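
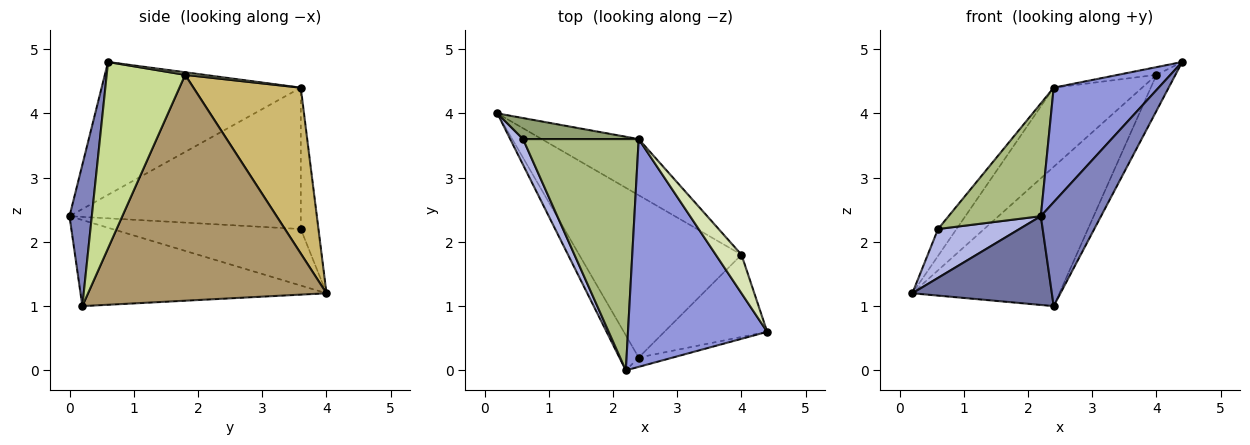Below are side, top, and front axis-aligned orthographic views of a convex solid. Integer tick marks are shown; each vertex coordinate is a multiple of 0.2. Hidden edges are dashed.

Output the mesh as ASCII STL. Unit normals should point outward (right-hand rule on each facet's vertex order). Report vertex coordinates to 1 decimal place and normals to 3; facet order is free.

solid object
 facet normal -0.854 -0.484 -0.191
  outer loop
   vertex 2.4 0.2 1.0
   vertex 2.2 0.0 2.4
   vertex 0.2 4.0 1.2
  endloop
 endfacet
 facet normal 0.346 -0.934 -0.084
  outer loop
   vertex 2.4 0.2 1.0
   vertex 4.4 0.6 4.8
   vertex 2.2 0.0 2.4
  endloop
 endfacet
 facet normal -0.649 -0.342 0.680
  outer loop
   vertex 2.4 3.6 4.4
   vertex 2.2 0.0 2.4
   vertex 4.4 0.6 4.8
  endloop
 endfacet
 facet normal -0.899 -0.388 0.204
  outer loop
   vertex 0.6 3.6 2.2
   vertex 0.2 4.0 1.2
   vertex 2.2 0.0 2.4
  endloop
 endfacet
 facet normal -0.602 0.629 0.492
  outer loop
   vertex 0.6 3.6 2.2
   vertex 2.4 3.6 4.4
   vertex 0.2 4.0 1.2
  endloop
 endfacet
 facet normal -0.740 -0.295 0.605
  outer loop
   vertex 0.6 3.6 2.2
   vertex 2.2 0.0 2.4
   vertex 2.4 3.6 4.4
  endloop
 endfacet
 facet normal 0.857 0.207 -0.473
  outer loop
   vertex 4.0 1.8 4.6
   vertex 4.4 0.6 4.8
   vertex 2.4 0.2 1.0
  endloop
 endfacet
 facet normal 0.098 0.195 0.976
  outer loop
   vertex 4.0 1.8 4.6
   vertex 2.4 3.6 4.4
   vertex 4.4 0.6 4.8
  endloop
 endfacet
 facet normal 0.726 0.448 -0.522
  outer loop
   vertex 4.0 1.8 4.6
   vertex 2.4 0.2 1.0
   vertex 0.2 4.0 1.2
  endloop
 endfacet
 facet normal 0.704 0.580 -0.411
  outer loop
   vertex 4.0 1.8 4.6
   vertex 0.2 4.0 1.2
   vertex 2.4 3.6 4.4
  endloop
 endfacet
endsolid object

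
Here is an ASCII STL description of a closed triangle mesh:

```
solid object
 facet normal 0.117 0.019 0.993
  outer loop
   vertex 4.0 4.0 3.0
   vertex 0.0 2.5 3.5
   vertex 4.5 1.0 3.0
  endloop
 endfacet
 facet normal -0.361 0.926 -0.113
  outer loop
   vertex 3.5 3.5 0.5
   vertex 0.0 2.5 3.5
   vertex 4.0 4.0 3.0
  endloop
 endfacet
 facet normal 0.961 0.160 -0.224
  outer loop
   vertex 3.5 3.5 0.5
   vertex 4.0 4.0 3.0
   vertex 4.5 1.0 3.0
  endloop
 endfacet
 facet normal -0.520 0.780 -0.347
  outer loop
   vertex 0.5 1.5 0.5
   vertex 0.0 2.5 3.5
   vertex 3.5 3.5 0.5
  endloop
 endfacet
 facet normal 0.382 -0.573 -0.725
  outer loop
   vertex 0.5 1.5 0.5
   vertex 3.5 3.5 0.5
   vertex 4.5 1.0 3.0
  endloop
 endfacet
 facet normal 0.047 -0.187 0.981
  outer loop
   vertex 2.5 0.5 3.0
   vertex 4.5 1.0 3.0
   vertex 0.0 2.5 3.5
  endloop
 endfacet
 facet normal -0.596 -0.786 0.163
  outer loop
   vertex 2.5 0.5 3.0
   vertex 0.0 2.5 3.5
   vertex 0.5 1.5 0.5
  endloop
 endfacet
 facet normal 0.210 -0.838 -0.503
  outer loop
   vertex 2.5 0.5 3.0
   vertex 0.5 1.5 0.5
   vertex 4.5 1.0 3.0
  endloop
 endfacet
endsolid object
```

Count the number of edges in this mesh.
12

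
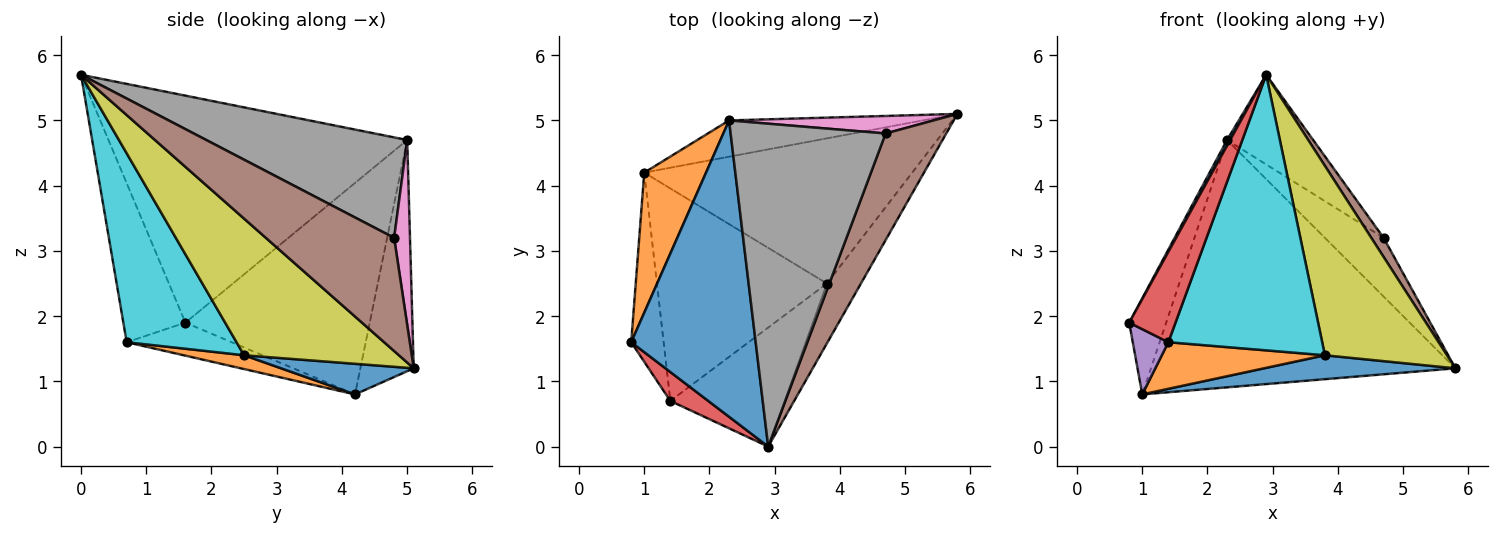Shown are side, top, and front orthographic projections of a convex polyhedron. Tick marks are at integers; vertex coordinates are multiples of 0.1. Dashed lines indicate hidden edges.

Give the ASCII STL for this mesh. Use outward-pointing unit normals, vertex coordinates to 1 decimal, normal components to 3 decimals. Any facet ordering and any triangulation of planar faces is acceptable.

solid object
 facet normal -0.877 -0.009 0.481
  outer loop
   vertex 2.3 5.0 4.7
   vertex 0.8 1.6 1.9
   vertex 2.9 0.0 5.7
  endloop
 endfacet
 facet normal -0.943 0.189 0.275
  outer loop
   vertex 2.3 5.0 4.7
   vertex 1.0 4.2 0.8
   vertex 0.8 1.6 1.9
  endloop
 endfacet
 facet normal -0.171 0.975 -0.143
  outer loop
   vertex 2.3 5.0 4.7
   vertex 5.8 5.1 1.2
   vertex 1.0 4.2 0.8
  endloop
 endfacet
 facet normal -0.787 -0.587 0.188
  outer loop
   vertex 1.4 0.7 1.6
   vertex 2.9 0.0 5.7
   vertex 0.8 1.6 1.9
  endloop
 endfacet
 facet normal -0.693 -0.235 -0.681
  outer loop
   vertex 1.4 0.7 1.6
   vertex 0.8 1.6 1.9
   vertex 1.0 4.2 0.8
  endloop
 endfacet
 facet normal 0.878 -0.084 0.470
  outer loop
   vertex 4.7 4.8 3.2
   vertex 2.9 0.0 5.7
   vertex 5.8 5.1 1.2
  endloop
 endfacet
 facet normal 0.250 0.928 0.277
  outer loop
   vertex 4.7 4.8 3.2
   vertex 5.8 5.1 1.2
   vertex 2.3 5.0 4.7
  endloop
 endfacet
 facet normal 0.530 0.227 0.817
  outer loop
   vertex 4.7 4.8 3.2
   vertex 2.3 5.0 4.7
   vertex 2.9 0.0 5.7
  endloop
 endfacet
 facet normal 0.771 -0.608 -0.192
  outer loop
   vertex 3.8 2.5 1.4
   vertex 5.8 5.1 1.2
   vertex 2.9 0.0 5.7
  endloop
 endfacet
 facet normal 0.548 -0.768 -0.332
  outer loop
   vertex 3.8 2.5 1.4
   vertex 2.9 0.0 5.7
   vertex 1.4 0.7 1.6
  endloop
 endfacet
 facet normal 0.112 -0.162 -0.980
  outer loop
   vertex 3.8 2.5 1.4
   vertex 1.0 4.2 0.8
   vertex 5.8 5.1 1.2
  endloop
 endfacet
 facet normal 0.079 -0.214 -0.974
  outer loop
   vertex 3.8 2.5 1.4
   vertex 1.4 0.7 1.6
   vertex 1.0 4.2 0.8
  endloop
 endfacet
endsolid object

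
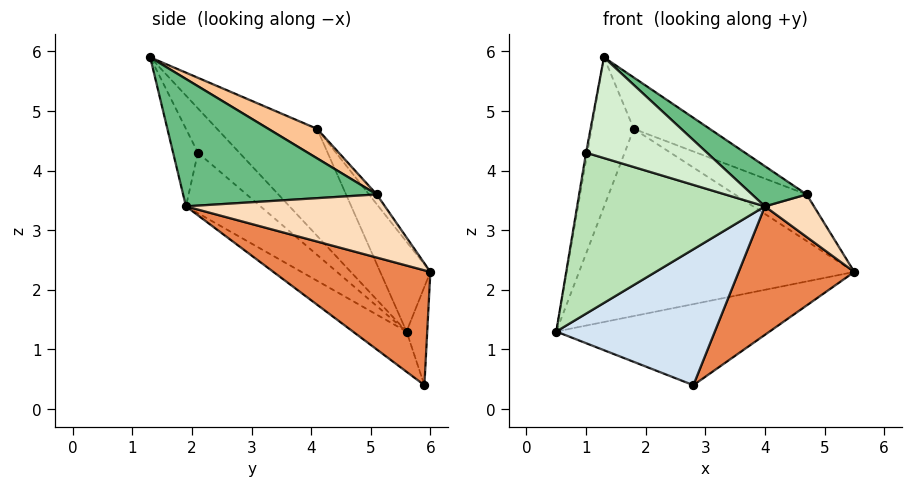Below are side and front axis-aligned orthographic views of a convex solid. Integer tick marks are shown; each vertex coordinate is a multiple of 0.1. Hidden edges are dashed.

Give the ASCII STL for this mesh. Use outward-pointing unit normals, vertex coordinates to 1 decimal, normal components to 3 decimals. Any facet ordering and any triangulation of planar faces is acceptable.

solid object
 facet normal -0.096 0.992 0.085
  outer loop
   vertex 2.8 5.9 0.4
   vertex 0.5 5.6 1.3
   vertex 5.5 6.0 2.3
  endloop
 endfacet
 facet normal -0.160 0.879 0.449
  outer loop
   vertex 1.8 4.1 4.7
   vertex 5.5 6.0 2.3
   vertex 0.5 5.6 1.3
  endloop
 endfacet
 facet normal -0.816 0.345 0.464
  outer loop
   vertex 1.8 4.1 4.7
   vertex 0.5 5.6 1.3
   vertex 1.3 1.3 5.9
  endloop
 endfacet
 facet normal -0.212 -0.626 -0.750
  outer loop
   vertex 4.0 1.9 3.4
   vertex 0.5 5.6 1.3
   vertex 2.8 5.9 0.4
  endloop
 endfacet
 facet normal 0.538 -0.396 -0.744
  outer loop
   vertex 4.0 1.9 3.4
   vertex 2.8 5.9 0.4
   vertex 5.5 6.0 2.3
  endloop
 endfacet
 facet normal -0.091 0.844 0.529
  outer loop
   vertex 4.7 5.1 3.6
   vertex 5.5 6.0 2.3
   vertex 1.8 4.1 4.7
  endloop
 endfacet
 facet normal 0.224 0.350 0.910
  outer loop
   vertex 4.7 5.1 3.6
   vertex 1.8 4.1 4.7
   vertex 1.3 1.3 5.9
  endloop
 endfacet
 facet normal 0.891 -0.220 0.396
  outer loop
   vertex 4.7 5.1 3.6
   vertex 4.0 1.9 3.4
   vertex 5.5 6.0 2.3
  endloop
 endfacet
 facet normal 0.689 -0.194 0.698
  outer loop
   vertex 4.7 5.1 3.6
   vertex 1.3 1.3 5.9
   vertex 4.0 1.9 3.4
  endloop
 endfacet
 facet normal -0.980 0.031 0.199
  outer loop
   vertex 1.0 2.1 4.3
   vertex 1.3 1.3 5.9
   vertex 0.5 5.6 1.3
  endloop
 endfacet
 facet normal -0.258 -0.650 -0.715
  outer loop
   vertex 1.0 2.1 4.3
   vertex 0.5 5.6 1.3
   vertex 4.0 1.9 3.4
  endloop
 endfacet
 facet normal -0.183 -0.893 -0.412
  outer loop
   vertex 1.0 2.1 4.3
   vertex 4.0 1.9 3.4
   vertex 1.3 1.3 5.9
  endloop
 endfacet
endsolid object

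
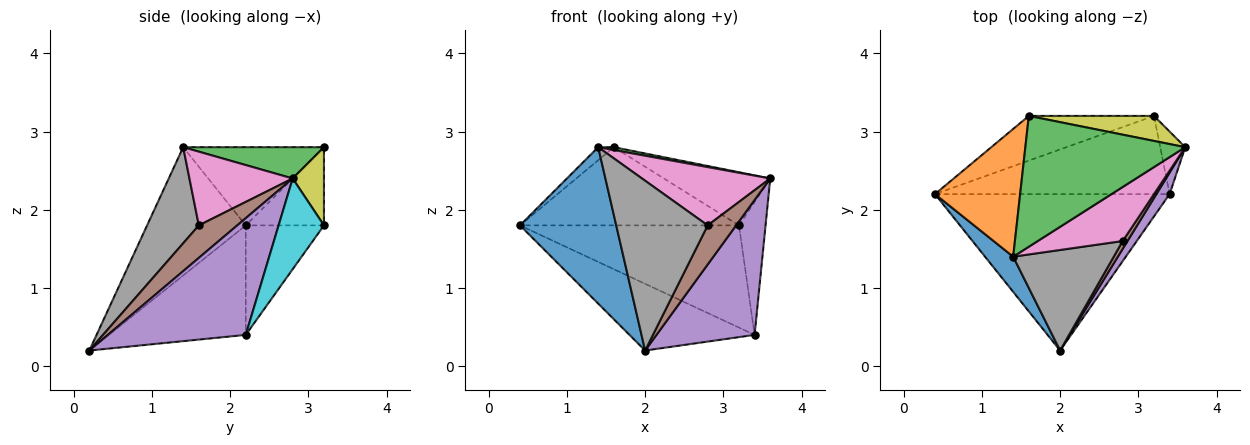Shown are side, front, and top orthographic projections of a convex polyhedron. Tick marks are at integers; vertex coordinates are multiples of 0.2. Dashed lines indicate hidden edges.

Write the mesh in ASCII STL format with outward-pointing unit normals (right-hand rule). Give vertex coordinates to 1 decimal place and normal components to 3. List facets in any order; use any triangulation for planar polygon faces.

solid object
 facet normal -0.707 -0.690 0.155
  outer loop
   vertex 1.4 1.4 2.8
   vertex 0.4 2.2 1.8
   vertex 2.0 0.2 0.2
  endloop
 endfacet
 facet normal -0.675 0.075 0.734
  outer loop
   vertex 1.4 1.4 2.8
   vertex 1.6 3.2 2.8
   vertex 0.4 2.2 1.8
  endloop
 endfacet
 facet normal 0.192 -0.021 0.981
  outer loop
   vertex 1.4 1.4 2.8
   vertex 3.6 2.8 2.4
   vertex 1.6 3.2 2.8
  endloop
 endfacet
 facet normal -0.394 0.361 -0.845
  outer loop
   vertex 3.4 2.2 0.4
   vertex 2.0 0.2 0.2
   vertex 0.4 2.2 1.8
  endloop
 endfacet
 facet normal 0.811 -0.577 0.092
  outer loop
   vertex 3.4 2.2 0.4
   vertex 3.6 2.8 2.4
   vertex 2.0 0.2 0.2
  endloop
 endfacet
 facet normal 0.798 -0.591 0.118
  outer loop
   vertex 2.8 1.6 1.8
   vertex 2.0 0.2 0.2
   vertex 3.6 2.8 2.4
  endloop
 endfacet
 facet normal 0.508 -0.632 0.585
  outer loop
   vertex 2.8 1.6 1.8
   vertex 3.6 2.8 2.4
   vertex 1.4 1.4 2.8
  endloop
 endfacet
 facet normal 0.438 -0.774 0.458
  outer loop
   vertex 2.8 1.6 1.8
   vertex 1.4 1.4 2.8
   vertex 2.0 0.2 0.2
  endloop
 endfacet
 facet normal 0.257 0.874 0.411
  outer loop
   vertex 3.2 3.2 1.8
   vertex 1.6 3.2 2.8
   vertex 3.6 2.8 2.4
  endloop
 endfacet
 facet normal 0.839 0.492 -0.232
  outer loop
   vertex 3.2 3.2 1.8
   vertex 3.6 2.8 2.4
   vertex 3.4 2.2 0.4
  endloop
 endfacet
 facet normal -0.296 0.829 -0.474
  outer loop
   vertex 3.2 3.2 1.8
   vertex 0.4 2.2 1.8
   vertex 1.6 3.2 2.8
  endloop
 endfacet
 facet normal -0.273 0.764 -0.585
  outer loop
   vertex 3.2 3.2 1.8
   vertex 3.4 2.2 0.4
   vertex 0.4 2.2 1.8
  endloop
 endfacet
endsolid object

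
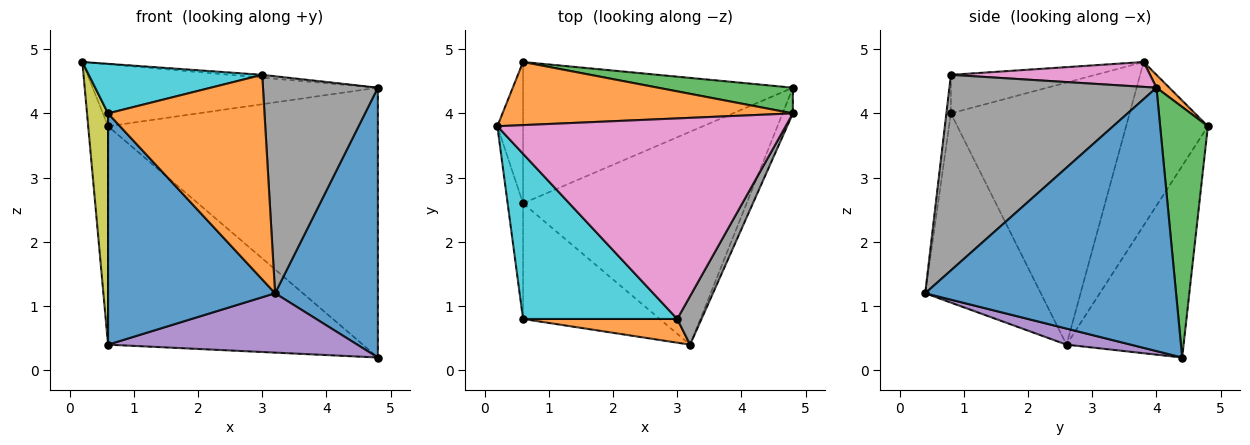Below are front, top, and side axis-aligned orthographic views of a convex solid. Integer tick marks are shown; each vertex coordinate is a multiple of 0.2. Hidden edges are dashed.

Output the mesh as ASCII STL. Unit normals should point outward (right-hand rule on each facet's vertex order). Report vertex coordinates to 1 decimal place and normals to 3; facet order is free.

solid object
 facet normal 0.925 -0.379 -0.036
  outer loop
   vertex 4.8 4.0 4.4
   vertex 3.2 0.4 1.2
   vertex 4.8 4.4 0.2
  endloop
 endfacet
 facet normal 0.032 0.700 0.713
  outer loop
   vertex 4.8 4.0 4.4
   vertex 0.6 4.8 3.8
   vertex 0.2 3.8 4.8
  endloop
 endfacet
 facet normal 0.173 0.980 0.093
  outer loop
   vertex 4.8 4.0 4.4
   vertex 4.8 4.4 0.2
   vertex 0.6 4.8 3.8
  endloop
 endfacet
 facet normal -0.961 0.233 -0.151
  outer loop
   vertex 0.6 2.6 0.4
   vertex 0.2 3.8 4.8
   vertex 0.6 4.8 3.8
  endloop
 endfacet
 facet normal 0.069 -0.268 -0.961
  outer loop
   vertex 0.6 2.6 0.4
   vertex 4.8 4.4 0.2
   vertex 3.2 0.4 1.2
  endloop
 endfacet
 facet normal -0.360 0.783 -0.507
  outer loop
   vertex 0.6 2.6 0.4
   vertex 0.6 4.8 3.8
   vertex 4.8 4.4 0.2
  endloop
 endfacet
 facet normal 0.086 0.014 0.996
  outer loop
   vertex 3.0 0.8 4.6
   vertex 4.8 4.0 4.4
   vertex 0.2 3.8 4.8
  endloop
 endfacet
 facet normal 0.869 -0.482 0.108
  outer loop
   vertex 3.0 0.8 4.6
   vertex 3.2 0.4 1.2
   vertex 4.8 4.0 4.4
  endloop
 endfacet
 facet normal -0.991 -0.117 -0.058
  outer loop
   vertex 0.6 0.8 4.0
   vertex 0.2 3.8 4.8
   vertex 0.6 2.6 0.4
  endloop
 endfacet
 facet normal -0.233 -0.279 0.931
  outer loop
   vertex 0.6 0.8 4.0
   vertex 3.0 0.8 4.6
   vertex 0.2 3.8 4.8
  endloop
 endfacet
 facet normal -0.526 -0.760 -0.380
  outer loop
   vertex 0.6 0.8 4.0
   vertex 0.6 2.6 0.4
   vertex 3.2 0.4 1.2
  endloop
 endfacet
 facet normal -0.029 -0.993 0.115
  outer loop
   vertex 0.6 0.8 4.0
   vertex 3.2 0.4 1.2
   vertex 3.0 0.8 4.6
  endloop
 endfacet
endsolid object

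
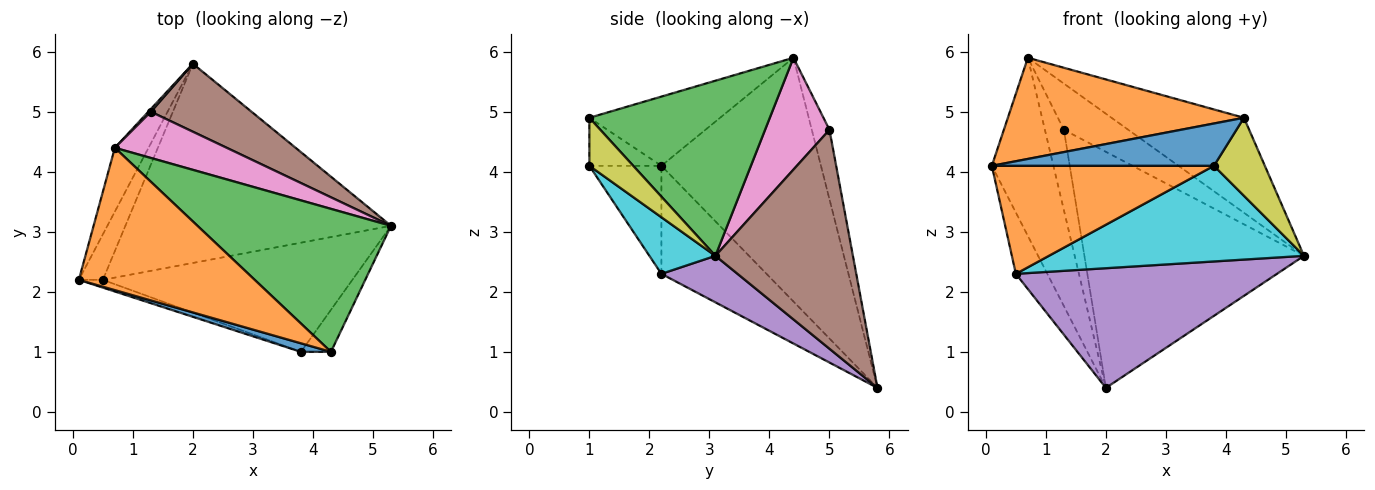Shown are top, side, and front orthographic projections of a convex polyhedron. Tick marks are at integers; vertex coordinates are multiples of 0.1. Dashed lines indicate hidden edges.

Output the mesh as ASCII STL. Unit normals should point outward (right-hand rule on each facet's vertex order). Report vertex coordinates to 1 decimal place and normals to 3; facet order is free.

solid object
 facet normal -0.925 0.357 -0.128
  outer loop
   vertex 0.7 4.4 5.9
   vertex 2.0 5.8 0.4
   vertex 0.1 2.2 4.1
  endloop
 endfacet
 facet normal -0.305 -0.552 0.776
  outer loop
   vertex 4.3 1.0 4.9
   vertex 0.7 4.4 5.9
   vertex 0.1 2.2 4.1
  endloop
 endfacet
 facet normal 0.602 0.442 0.665
  outer loop
   vertex 4.3 1.0 4.9
   vertex 5.3 3.1 2.6
   vertex 0.7 4.4 5.9
  endloop
 endfacet
 facet normal -0.937 0.281 -0.208
  outer loop
   vertex 0.5 2.2 2.3
   vertex 0.1 2.2 4.1
   vertex 2.0 5.8 0.4
  endloop
 endfacet
 facet normal 0.148 -0.509 -0.848
  outer loop
   vertex 0.5 2.2 2.3
   vertex 2.0 5.8 0.4
   vertex 5.3 3.1 2.6
  endloop
 endfacet
 facet normal 0.516 0.823 0.237
  outer loop
   vertex 1.3 5.0 4.7
   vertex 5.3 3.1 2.6
   vertex 2.0 5.8 0.4
  endloop
 endfacet
 facet normal 0.577 0.577 0.577
  outer loop
   vertex 1.3 5.0 4.7
   vertex 0.7 4.4 5.9
   vertex 5.3 3.1 2.6
  endloop
 endfacet
 facet normal -0.681 0.732 0.025
  outer loop
   vertex 1.3 5.0 4.7
   vertex 2.0 5.8 0.4
   vertex 0.7 4.4 5.9
  endloop
 endfacet
 facet normal 0.604 -0.701 -0.378
  outer loop
   vertex 3.8 1.0 4.1
   vertex 5.3 3.1 2.6
   vertex 4.3 1.0 4.9
  endloop
 endfacet
 facet normal 0.168 -0.650 -0.741
  outer loop
   vertex 3.8 1.0 4.1
   vertex 0.5 2.2 2.3
   vertex 5.3 3.1 2.6
  endloop
 endfacet
 facet normal -0.303 -0.934 0.189
  outer loop
   vertex 3.8 1.0 4.1
   vertex 4.3 1.0 4.9
   vertex 0.1 2.2 4.1
  endloop
 endfacet
 facet normal -0.308 -0.949 -0.068
  outer loop
   vertex 3.8 1.0 4.1
   vertex 0.1 2.2 4.1
   vertex 0.5 2.2 2.3
  endloop
 endfacet
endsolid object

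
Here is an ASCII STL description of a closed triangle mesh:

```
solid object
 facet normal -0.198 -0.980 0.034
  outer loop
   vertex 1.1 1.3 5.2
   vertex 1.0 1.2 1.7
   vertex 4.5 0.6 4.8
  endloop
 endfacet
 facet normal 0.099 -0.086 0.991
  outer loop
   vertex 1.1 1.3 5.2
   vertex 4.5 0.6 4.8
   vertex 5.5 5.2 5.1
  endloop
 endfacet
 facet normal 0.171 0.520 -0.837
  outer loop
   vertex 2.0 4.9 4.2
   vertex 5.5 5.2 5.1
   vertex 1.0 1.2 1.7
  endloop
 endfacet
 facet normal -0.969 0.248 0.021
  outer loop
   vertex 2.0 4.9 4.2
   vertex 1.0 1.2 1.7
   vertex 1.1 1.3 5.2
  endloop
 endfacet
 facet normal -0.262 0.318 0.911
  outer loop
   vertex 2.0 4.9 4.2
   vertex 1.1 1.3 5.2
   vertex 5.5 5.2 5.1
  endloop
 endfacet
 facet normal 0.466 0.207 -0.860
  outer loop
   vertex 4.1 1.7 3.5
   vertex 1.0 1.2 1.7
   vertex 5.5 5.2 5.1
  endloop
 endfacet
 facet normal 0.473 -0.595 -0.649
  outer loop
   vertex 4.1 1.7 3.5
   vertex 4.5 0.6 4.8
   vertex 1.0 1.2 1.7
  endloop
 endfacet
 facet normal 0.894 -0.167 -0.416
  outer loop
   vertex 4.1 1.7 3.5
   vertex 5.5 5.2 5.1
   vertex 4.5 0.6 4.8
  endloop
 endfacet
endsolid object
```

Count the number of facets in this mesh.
8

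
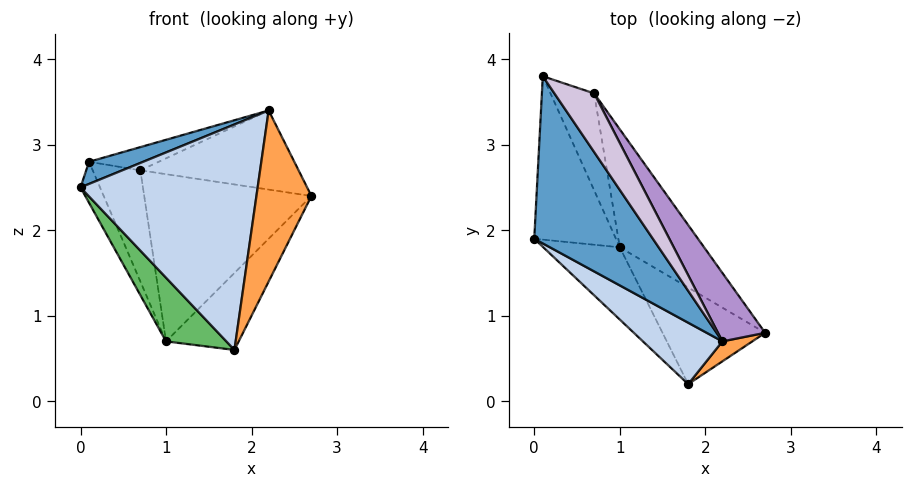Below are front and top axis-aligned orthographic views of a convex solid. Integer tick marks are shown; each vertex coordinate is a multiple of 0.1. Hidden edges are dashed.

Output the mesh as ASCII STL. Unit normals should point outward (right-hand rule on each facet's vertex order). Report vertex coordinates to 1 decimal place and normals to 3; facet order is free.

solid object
 facet normal -0.431 -0.119 0.895
  outer loop
   vertex 2.2 0.7 3.4
   vertex 0.1 3.8 2.8
   vertex 0.0 1.9 2.5
  endloop
 endfacet
 facet normal -0.535 -0.815 0.222
  outer loop
   vertex 2.2 0.7 3.4
   vertex 0.0 1.9 2.5
   vertex 1.8 0.2 0.6
  endloop
 endfacet
 facet normal 0.395 -0.912 0.106
  outer loop
   vertex 2.2 0.7 3.4
   vertex 1.8 0.2 0.6
   vertex 2.7 0.8 2.4
  endloop
 endfacet
 facet normal -0.865 0.122 -0.487
  outer loop
   vertex 1.0 1.8 0.7
   vertex 0.0 1.9 2.5
   vertex 0.1 3.8 2.8
  endloop
 endfacet
 facet normal -0.817 -0.381 -0.433
  outer loop
   vertex 1.0 1.8 0.7
   vertex 1.8 0.2 0.6
   vertex 0.0 1.9 2.5
  endloop
 endfacet
 facet normal 0.754 0.409 -0.514
  outer loop
   vertex 1.0 1.8 0.7
   vertex 2.7 0.8 2.4
   vertex 1.8 0.2 0.6
  endloop
 endfacet
 facet normal 0.727 0.561 -0.396
  outer loop
   vertex 0.7 3.6 2.7
   vertex 2.7 0.8 2.4
   vertex 1.0 1.8 0.7
  endloop
 endfacet
 facet normal 0.140 0.746 -0.651
  outer loop
   vertex 0.7 3.6 2.7
   vertex 1.0 1.8 0.7
   vertex 0.1 3.8 2.8
  endloop
 endfacet
 facet normal 0.757 0.495 0.428
  outer loop
   vertex 0.7 3.6 2.7
   vertex 2.2 0.7 3.4
   vertex 2.7 0.8 2.4
  endloop
 endfacet
 facet normal 0.268 0.355 0.896
  outer loop
   vertex 0.7 3.6 2.7
   vertex 0.1 3.8 2.8
   vertex 2.2 0.7 3.4
  endloop
 endfacet
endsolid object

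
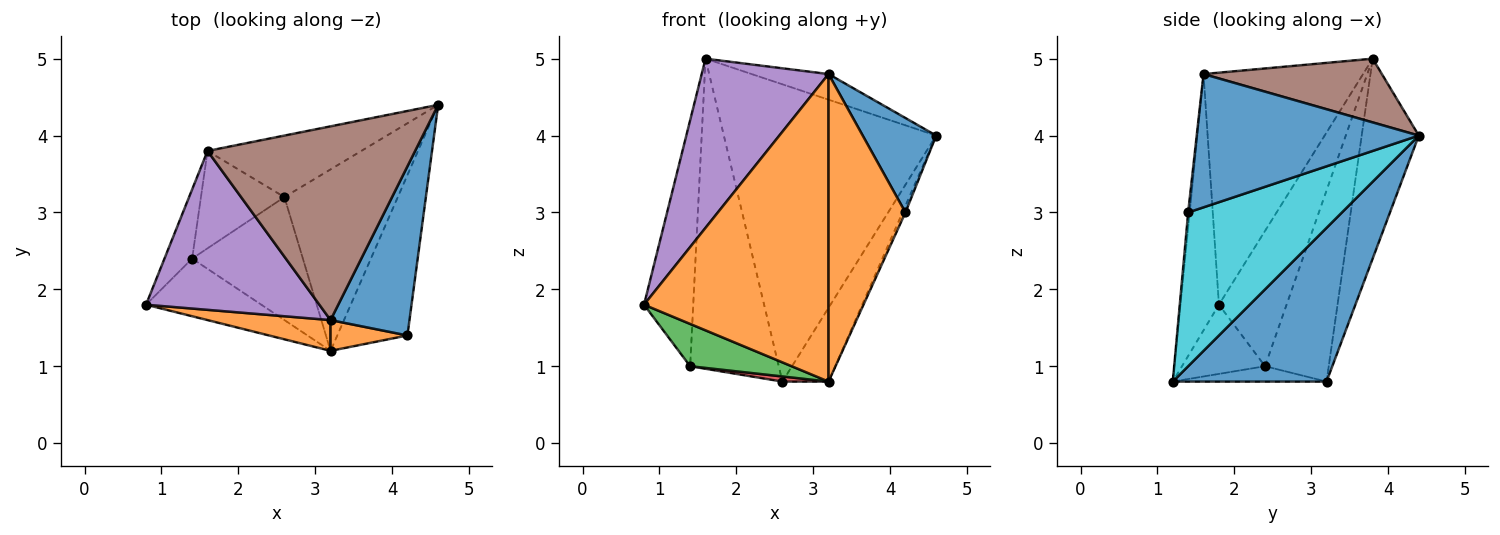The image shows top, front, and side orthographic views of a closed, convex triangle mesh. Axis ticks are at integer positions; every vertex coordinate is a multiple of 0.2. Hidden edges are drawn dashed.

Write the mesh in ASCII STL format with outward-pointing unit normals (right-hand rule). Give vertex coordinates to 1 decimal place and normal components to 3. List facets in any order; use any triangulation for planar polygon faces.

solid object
 facet normal 0.782 0.235 -0.577
  outer loop
   vertex 2.6 3.2 0.8
   vertex 4.6 4.4 4.0
   vertex 3.2 1.2 0.8
  endloop
 endfacet
 facet normal -0.203 -0.974 0.097
  outer loop
   vertex 3.2 1.6 4.8
   vertex 0.8 1.8 1.8
   vertex 3.2 1.2 0.8
  endloop
 endfacet
 facet normal -0.436 -0.532 -0.726
  outer loop
   vertex 1.4 2.4 1.0
   vertex 3.2 1.2 0.8
   vertex 0.8 1.8 1.8
  endloop
 endfacet
 facet normal -0.137 -0.041 -0.990
  outer loop
   vertex 1.4 2.4 1.0
   vertex 2.6 3.2 0.8
   vertex 3.2 1.2 0.8
  endloop
 endfacet
 facet normal -0.676 -0.537 0.505
  outer loop
   vertex 1.6 3.8 5.0
   vertex 0.8 1.8 1.8
   vertex 3.2 1.6 4.8
  endloop
 endfacet
 facet normal 0.291 0.125 0.948
  outer loop
   vertex 1.6 3.8 5.0
   vertex 3.2 1.6 4.8
   vertex 4.6 4.4 4.0
  endloop
 endfacet
 facet normal -0.798 0.580 -0.163
  outer loop
   vertex 1.6 3.8 5.0
   vertex 1.4 2.4 1.0
   vertex 0.8 1.8 1.8
  endloop
 endfacet
 facet normal -0.255 0.947 -0.196
  outer loop
   vertex 1.6 3.8 5.0
   vertex 4.6 4.4 4.0
   vertex 2.6 3.2 0.8
  endloop
 endfacet
 facet normal -0.566 0.787 -0.247
  outer loop
   vertex 1.6 3.8 5.0
   vertex 2.6 3.2 0.8
   vertex 1.4 2.4 1.0
  endloop
 endfacet
 facet normal 0.910 0.017 -0.415
  outer loop
   vertex 4.2 1.4 3.0
   vertex 3.2 1.2 0.8
   vertex 4.6 4.4 4.0
  endloop
 endfacet
 facet normal 0.828 -0.274 0.490
  outer loop
   vertex 4.2 1.4 3.0
   vertex 4.6 4.4 4.0
   vertex 3.2 1.6 4.8
  endloop
 endfacet
 facet normal -0.020 -0.995 0.099
  outer loop
   vertex 4.2 1.4 3.0
   vertex 3.2 1.6 4.8
   vertex 3.2 1.2 0.8
  endloop
 endfacet
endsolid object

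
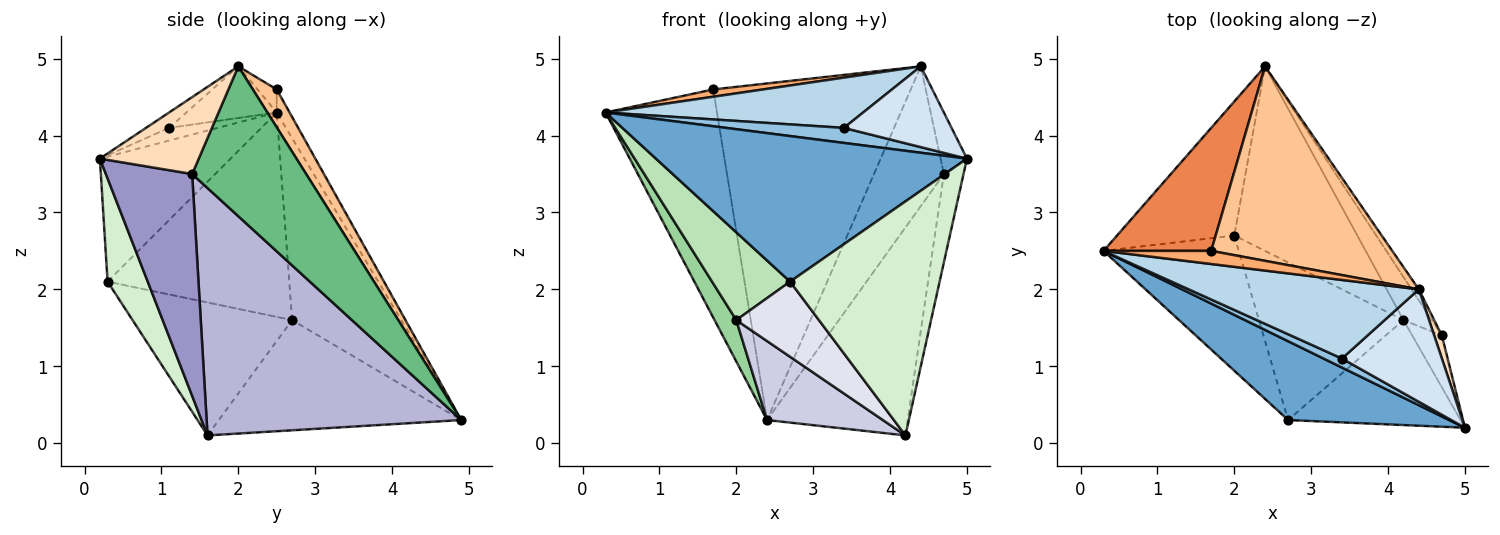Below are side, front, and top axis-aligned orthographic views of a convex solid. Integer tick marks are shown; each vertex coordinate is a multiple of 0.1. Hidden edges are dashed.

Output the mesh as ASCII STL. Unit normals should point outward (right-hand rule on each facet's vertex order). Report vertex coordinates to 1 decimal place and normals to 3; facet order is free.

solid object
 facet normal -0.347 -0.825 0.447
  outer loop
   vertex 2.7 0.3 2.1
   vertex 5.0 0.2 3.7
   vertex 0.3 2.5 4.3
  endloop
 endfacet
 facet normal -0.334 -0.809 0.484
  outer loop
   vertex 3.4 1.1 4.1
   vertex 0.3 2.5 4.3
   vertex 5.0 0.2 3.7
  endloop
 endfacet
 facet normal -0.186 -0.529 0.828
  outer loop
   vertex 3.4 1.1 4.1
   vertex 4.4 2.0 4.9
   vertex 0.3 2.5 4.3
  endloop
 endfacet
 facet normal -0.124 -0.579 0.806
  outer loop
   vertex 3.4 1.1 4.1
   vertex 5.0 0.2 3.7
   vertex 4.4 2.0 4.9
  endloop
 endfacet
 facet normal -0.101 0.876 0.472
  outer loop
   vertex 1.7 2.5 4.6
   vertex 2.4 4.9 0.3
   vertex 0.3 2.5 4.3
  endloop
 endfacet
 facet normal -0.184 -0.478 0.859
  outer loop
   vertex 1.7 2.5 4.6
   vertex 0.3 2.5 4.3
   vertex 4.4 2.0 4.9
  endloop
 endfacet
 facet normal 0.104 0.861 0.498
  outer loop
   vertex 1.7 2.5 4.6
   vertex 4.4 2.0 4.9
   vertex 2.4 4.9 0.3
  endloop
 endfacet
 facet normal 0.962 0.256 0.096
  outer loop
   vertex 4.7 1.4 3.5
   vertex 4.4 2.0 4.9
   vertex 5.0 0.2 3.7
  endloop
 endfacet
 facet normal 0.852 0.522 -0.041
  outer loop
   vertex 4.7 1.4 3.5
   vertex 2.4 4.9 0.3
   vertex 4.4 2.0 4.9
  endloop
 endfacet
 facet normal -0.829 -0.165 -0.534
  outer loop
   vertex 2.0 2.7 1.6
   vertex 0.3 2.5 4.3
   vertex 2.4 4.9 0.3
  endloop
 endfacet
 facet normal -0.785 -0.337 -0.519
  outer loop
   vertex 2.0 2.7 1.6
   vertex 2.7 0.3 2.1
   vertex 0.3 2.5 4.3
  endloop
 endfacet
 facet normal 0.238 -0.886 -0.398
  outer loop
   vertex 4.2 1.6 0.1
   vertex 5.0 0.2 3.7
   vertex 2.7 0.3 2.1
  endloop
 endfacet
 facet normal 0.967 0.220 -0.129
  outer loop
   vertex 4.2 1.6 0.1
   vertex 4.7 1.4 3.5
   vertex 5.0 0.2 3.7
  endloop
 endfacet
 facet normal 0.871 0.481 -0.100
  outer loop
   vertex 4.2 1.6 0.1
   vertex 2.4 4.9 0.3
   vertex 4.7 1.4 3.5
  endloop
 endfacet
 facet normal -0.636 -0.304 -0.710
  outer loop
   vertex 4.2 1.6 0.1
   vertex 2.0 2.7 1.6
   vertex 2.4 4.9 0.3
  endloop
 endfacet
 facet normal -0.639 -0.331 -0.694
  outer loop
   vertex 4.2 1.6 0.1
   vertex 2.7 0.3 2.1
   vertex 2.0 2.7 1.6
  endloop
 endfacet
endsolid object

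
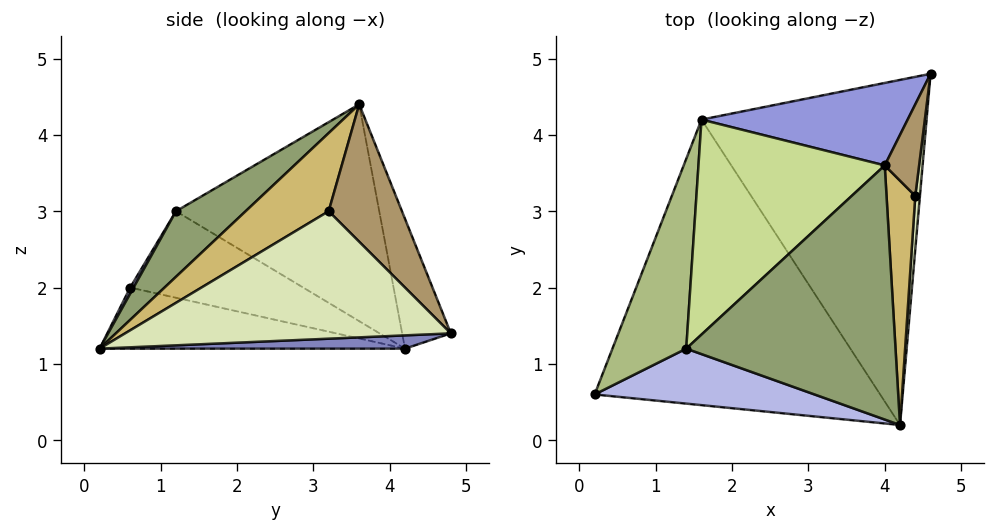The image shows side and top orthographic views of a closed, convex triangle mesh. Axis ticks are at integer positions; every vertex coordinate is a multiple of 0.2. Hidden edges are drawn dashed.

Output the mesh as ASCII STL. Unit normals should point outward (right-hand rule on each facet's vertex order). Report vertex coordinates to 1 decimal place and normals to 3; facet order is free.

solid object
 facet normal -0.207 -0.135 -0.969
  outer loop
   vertex 1.6 4.2 1.2
   vertex 4.2 0.2 1.2
   vertex 0.2 0.6 2.0
  endloop
 endfacet
 facet normal 0.059 0.038 -0.998
  outer loop
   vertex 1.6 4.2 1.2
   vertex 4.6 4.8 1.4
   vertex 4.2 0.2 1.2
  endloop
 endfacet
 facet normal -0.206 0.922 0.328
  outer loop
   vertex 1.6 4.2 1.2
   vertex 4.0 3.6 4.4
   vertex 4.6 4.8 1.4
  endloop
 endfacet
 facet normal 0.014 -0.865 0.502
  outer loop
   vertex 1.4 1.2 3.0
   vertex 0.2 0.6 2.0
   vertex 4.2 0.2 1.2
  endloop
 endfacet
 facet normal 0.224 -0.661 0.716
  outer loop
   vertex 1.4 1.2 3.0
   vertex 4.2 0.2 1.2
   vertex 4.0 3.6 4.4
  endloop
 endfacet
 facet normal -0.696 0.403 0.594
  outer loop
   vertex 1.4 1.2 3.0
   vertex 1.6 4.2 1.2
   vertex 0.2 0.6 2.0
  endloop
 endfacet
 facet normal -0.694 0.404 0.596
  outer loop
   vertex 1.4 1.2 3.0
   vertex 4.0 3.6 4.4
   vertex 1.6 4.2 1.2
  endloop
 endfacet
 facet normal 0.995 -0.088 0.036
  outer loop
   vertex 4.4 3.2 3.0
   vertex 4.2 0.2 1.2
   vertex 4.6 4.8 1.4
  endloop
 endfacet
 facet normal 0.963 0.120 0.241
  outer loop
   vertex 4.4 3.2 3.0
   vertex 4.6 4.8 1.4
   vertex 4.0 3.6 4.4
  endloop
 endfacet
 facet normal 0.906 -0.260 0.333
  outer loop
   vertex 4.4 3.2 3.0
   vertex 4.0 3.6 4.4
   vertex 4.2 0.2 1.2
  endloop
 endfacet
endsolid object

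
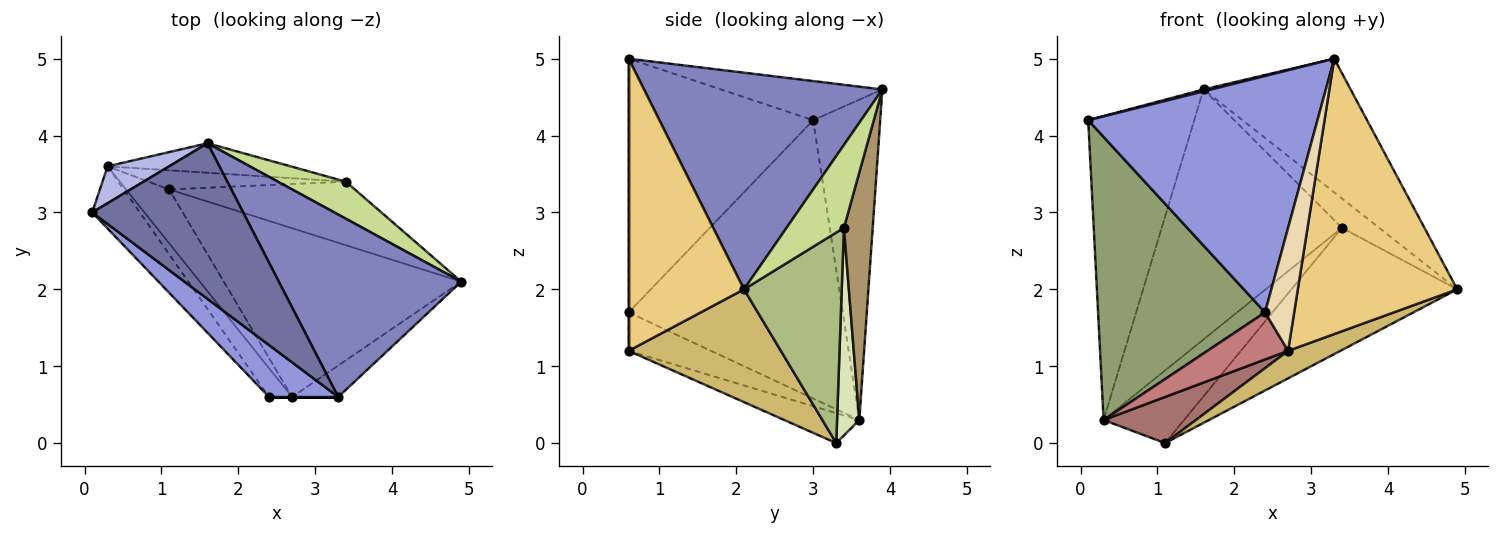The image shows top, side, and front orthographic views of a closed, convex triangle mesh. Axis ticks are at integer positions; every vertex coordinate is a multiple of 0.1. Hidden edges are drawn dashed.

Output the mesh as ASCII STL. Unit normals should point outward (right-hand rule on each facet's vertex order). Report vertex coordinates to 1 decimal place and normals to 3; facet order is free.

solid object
 facet normal -0.251 -0.012 0.968
  outer loop
   vertex 1.6 3.9 4.6
   vertex 0.1 3.0 4.2
   vertex 3.3 0.6 5.0
  endloop
 endfacet
 facet normal 0.692 0.427 0.582
  outer loop
   vertex 1.6 3.9 4.6
   vertex 3.3 0.6 5.0
   vertex 4.9 2.1 2.0
  endloop
 endfacet
 facet normal -0.618 -0.768 0.169
  outer loop
   vertex 2.4 0.6 1.7
   vertex 3.3 0.6 5.0
   vertex 0.1 3.0 4.2
  endloop
 endfacet
 facet normal -0.532 0.841 0.102
  outer loop
   vertex 0.3 3.6 0.3
   vertex 0.1 3.0 4.2
   vertex 1.6 3.9 4.6
  endloop
 endfacet
 facet normal -0.781 -0.609 -0.134
  outer loop
   vertex 0.3 3.6 0.3
   vertex 2.4 0.6 1.7
   vertex 0.1 3.0 4.2
  endloop
 endfacet
 facet normal 0.463 0.786 -0.409
  outer loop
   vertex 3.4 3.4 2.8
   vertex 4.9 2.1 2.0
   vertex 1.1 3.3 0.0
  endloop
 endfacet
 facet normal 0.691 0.449 0.566
  outer loop
   vertex 3.4 3.4 2.8
   vertex 1.6 3.9 4.6
   vertex 4.9 2.1 2.0
  endloop
 endfacet
 facet normal 0.258 0.934 -0.246
  outer loop
   vertex 3.4 3.4 2.8
   vertex 1.1 3.3 0.0
   vertex 0.3 3.6 0.3
  endloop
 endfacet
 facet normal 0.157 0.981 -0.116
  outer loop
   vertex 3.4 3.4 2.8
   vertex 0.3 3.6 0.3
   vertex 1.6 3.9 4.6
  endloop
 endfacet
 facet normal 0.424 -0.146 -0.894
  outer loop
   vertex 2.7 0.6 1.2
   vertex 1.1 3.3 0.0
   vertex 4.9 2.1 2.0
  endloop
 endfacet
 facet normal 0.584 -0.807 -0.092
  outer loop
   vertex 2.7 0.6 1.2
   vertex 4.9 2.1 2.0
   vertex 3.3 0.6 5.0
  endloop
 endfacet
 facet normal 0.000 -1.000 0.000
  outer loop
   vertex 2.7 0.6 1.2
   vertex 3.3 0.6 5.0
   vertex 2.4 0.6 1.7
  endloop
 endfacet
 facet normal -0.467 -0.575 -0.671
  outer loop
   vertex 2.7 0.6 1.2
   vertex 0.3 3.6 0.3
   vertex 1.1 3.3 0.0
  endloop
 endfacet
 facet normal -0.656 -0.643 -0.394
  outer loop
   vertex 2.7 0.6 1.2
   vertex 2.4 0.6 1.7
   vertex 0.3 3.6 0.3
  endloop
 endfacet
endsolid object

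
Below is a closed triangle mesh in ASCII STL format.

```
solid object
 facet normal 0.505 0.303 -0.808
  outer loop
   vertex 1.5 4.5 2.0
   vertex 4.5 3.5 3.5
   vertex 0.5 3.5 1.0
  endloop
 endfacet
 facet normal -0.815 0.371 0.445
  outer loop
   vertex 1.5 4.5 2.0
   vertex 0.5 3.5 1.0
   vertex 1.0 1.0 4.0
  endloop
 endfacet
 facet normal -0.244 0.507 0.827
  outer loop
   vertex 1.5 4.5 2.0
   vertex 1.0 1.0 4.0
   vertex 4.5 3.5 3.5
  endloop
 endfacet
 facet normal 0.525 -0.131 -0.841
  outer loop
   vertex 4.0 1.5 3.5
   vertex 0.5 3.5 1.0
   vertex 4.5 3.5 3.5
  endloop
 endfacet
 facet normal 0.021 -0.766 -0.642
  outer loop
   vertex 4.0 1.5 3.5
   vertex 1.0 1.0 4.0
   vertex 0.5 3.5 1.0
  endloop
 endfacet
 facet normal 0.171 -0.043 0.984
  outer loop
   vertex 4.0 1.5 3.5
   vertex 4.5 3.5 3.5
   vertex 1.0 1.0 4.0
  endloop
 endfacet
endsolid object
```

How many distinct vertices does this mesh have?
5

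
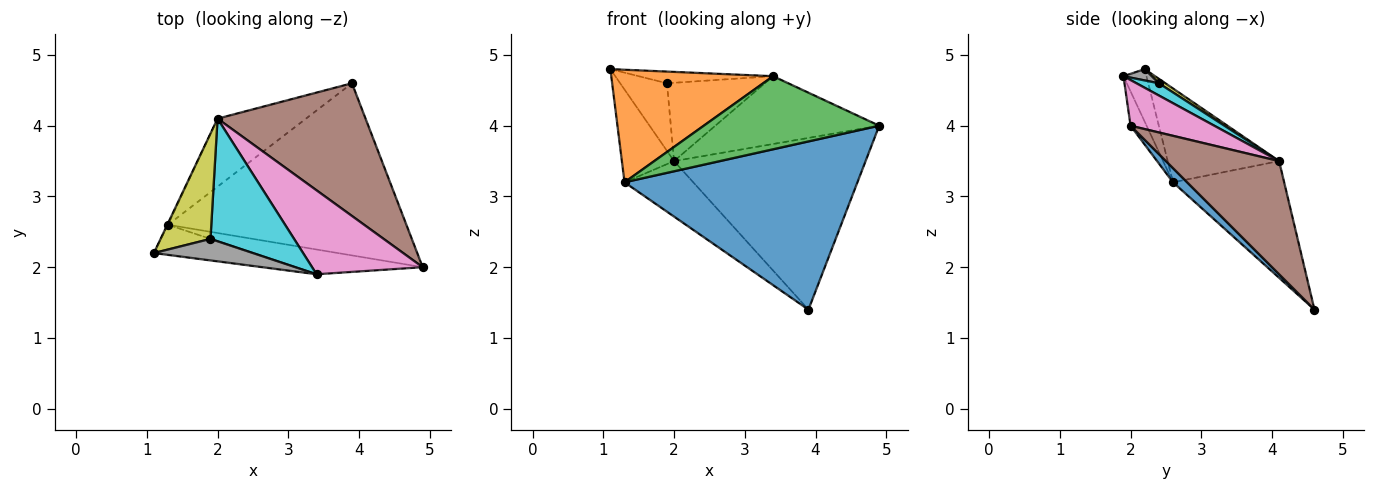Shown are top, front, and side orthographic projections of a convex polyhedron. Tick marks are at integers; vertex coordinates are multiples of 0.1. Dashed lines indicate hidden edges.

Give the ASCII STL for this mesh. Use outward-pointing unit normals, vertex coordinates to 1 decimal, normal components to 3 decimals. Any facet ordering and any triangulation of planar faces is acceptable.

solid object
 facet normal 0.042 -0.698 -0.715
  outer loop
   vertex 1.3 2.6 3.2
   vertex 3.9 4.6 1.4
   vertex 4.9 2.0 4.0
  endloop
 endfacet
 facet normal -0.136 -0.957 -0.256
  outer loop
   vertex 1.3 2.6 3.2
   vertex 3.4 1.9 4.7
   vertex 1.1 2.2 4.8
  endloop
 endfacet
 facet normal -0.086 -0.944 -0.320
  outer loop
   vertex 1.3 2.6 3.2
   vertex 4.9 2.0 4.0
   vertex 3.4 1.9 4.7
  endloop
 endfacet
 facet normal -0.906 0.424 -0.007
  outer loop
   vertex 2.0 4.1 3.5
   vertex 1.3 2.6 3.2
   vertex 1.1 2.2 4.8
  endloop
 endfacet
 facet normal -0.715 0.442 -0.542
  outer loop
   vertex 2.0 4.1 3.5
   vertex 3.9 4.6 1.4
   vertex 1.3 2.6 3.2
  endloop
 endfacet
 facet normal 0.424 0.717 0.554
  outer loop
   vertex 2.0 4.1 3.5
   vertex 4.9 2.0 4.0
   vertex 3.9 4.6 1.4
  endloop
 endfacet
 facet normal 0.306 0.598 0.741
  outer loop
   vertex 2.0 4.1 3.5
   vertex 3.4 1.9 4.7
   vertex 4.9 2.0 4.0
  endloop
 endfacet
 facet normal 0.100 0.475 0.874
  outer loop
   vertex 1.9 2.4 4.6
   vertex 1.1 2.2 4.8
   vertex 3.4 1.9 4.7
  endloop
 endfacet
 facet normal 0.075 0.539 0.839
  outer loop
   vertex 1.9 2.4 4.6
   vertex 2.0 4.1 3.5
   vertex 1.1 2.2 4.8
  endloop
 endfacet
 facet normal 0.122 0.534 0.837
  outer loop
   vertex 1.9 2.4 4.6
   vertex 3.4 1.9 4.7
   vertex 2.0 4.1 3.5
  endloop
 endfacet
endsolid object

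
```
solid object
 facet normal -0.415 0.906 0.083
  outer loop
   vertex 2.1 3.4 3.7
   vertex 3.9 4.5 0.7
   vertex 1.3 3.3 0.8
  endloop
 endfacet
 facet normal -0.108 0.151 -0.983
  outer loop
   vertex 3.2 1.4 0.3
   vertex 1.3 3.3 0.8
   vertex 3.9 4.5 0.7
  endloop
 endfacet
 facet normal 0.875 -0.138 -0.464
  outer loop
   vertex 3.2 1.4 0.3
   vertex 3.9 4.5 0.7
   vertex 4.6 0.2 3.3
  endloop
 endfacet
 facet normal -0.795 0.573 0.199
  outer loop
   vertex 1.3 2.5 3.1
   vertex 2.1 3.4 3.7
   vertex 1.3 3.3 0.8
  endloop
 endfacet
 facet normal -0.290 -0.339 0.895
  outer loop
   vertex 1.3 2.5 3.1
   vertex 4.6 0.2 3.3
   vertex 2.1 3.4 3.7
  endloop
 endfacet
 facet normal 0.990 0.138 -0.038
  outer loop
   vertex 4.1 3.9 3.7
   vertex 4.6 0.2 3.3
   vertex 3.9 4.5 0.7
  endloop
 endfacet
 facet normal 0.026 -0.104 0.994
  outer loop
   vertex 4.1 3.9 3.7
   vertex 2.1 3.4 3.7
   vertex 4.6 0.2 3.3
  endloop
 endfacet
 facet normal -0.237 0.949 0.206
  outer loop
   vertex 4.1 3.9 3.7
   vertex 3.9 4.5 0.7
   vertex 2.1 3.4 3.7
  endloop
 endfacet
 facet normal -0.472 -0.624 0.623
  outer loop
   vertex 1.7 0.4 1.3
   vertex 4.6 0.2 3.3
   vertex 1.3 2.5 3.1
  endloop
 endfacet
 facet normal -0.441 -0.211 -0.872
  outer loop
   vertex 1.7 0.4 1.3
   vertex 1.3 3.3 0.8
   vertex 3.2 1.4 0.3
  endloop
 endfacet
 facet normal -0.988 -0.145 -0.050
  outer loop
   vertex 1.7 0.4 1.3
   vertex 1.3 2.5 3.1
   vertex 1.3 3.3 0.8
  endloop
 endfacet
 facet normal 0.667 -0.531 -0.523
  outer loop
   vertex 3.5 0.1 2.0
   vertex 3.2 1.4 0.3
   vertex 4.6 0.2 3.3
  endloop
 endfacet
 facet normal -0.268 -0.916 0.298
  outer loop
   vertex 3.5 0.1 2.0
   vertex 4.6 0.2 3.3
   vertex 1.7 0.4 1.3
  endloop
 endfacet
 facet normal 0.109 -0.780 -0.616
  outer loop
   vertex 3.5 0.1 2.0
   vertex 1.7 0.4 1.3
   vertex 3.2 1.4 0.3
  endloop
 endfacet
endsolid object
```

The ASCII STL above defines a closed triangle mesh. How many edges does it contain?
21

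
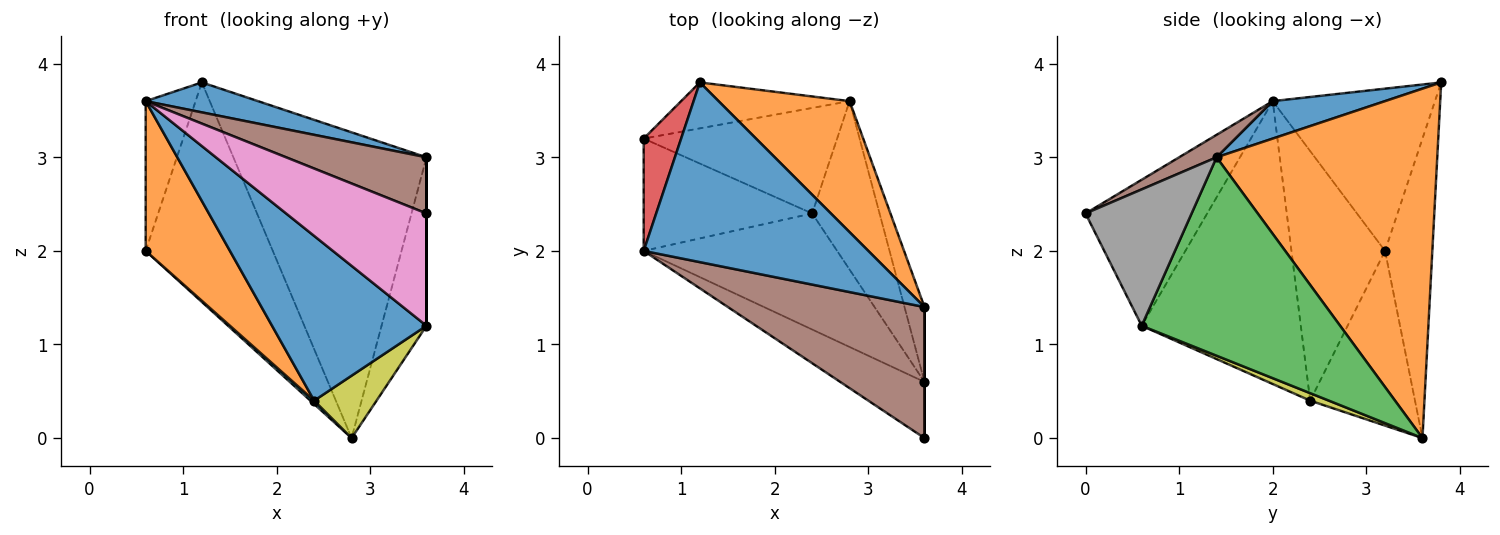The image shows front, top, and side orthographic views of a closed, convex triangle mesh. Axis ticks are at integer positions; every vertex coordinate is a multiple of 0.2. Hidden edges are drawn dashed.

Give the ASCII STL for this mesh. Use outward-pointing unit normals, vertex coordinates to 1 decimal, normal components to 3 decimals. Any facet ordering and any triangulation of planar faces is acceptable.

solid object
 facet normal 0.162 -0.162 0.973
  outer loop
   vertex 1.2 3.8 3.8
   vertex 0.6 2.0 3.6
   vertex 3.6 1.4 3.0
  endloop
 endfacet
 facet normal 0.724 0.634 0.272
  outer loop
   vertex 1.2 3.8 3.8
   vertex 3.6 1.4 3.0
   vertex 2.8 3.6 0.0
  endloop
 endfacet
 facet normal 0.971 0.220 -0.098
  outer loop
   vertex 3.6 0.6 1.2
   vertex 2.8 3.6 0.0
   vertex 3.6 1.4 3.0
  endloop
 endfacet
 facet normal -0.933 0.287 0.215
  outer loop
   vertex 0.6 3.2 2.0
   vertex 0.6 2.0 3.6
   vertex 1.2 3.8 3.8
  endloop
 endfacet
 facet normal -0.342 0.920 -0.192
  outer loop
   vertex 0.6 3.2 2.0
   vertex 1.2 3.8 3.8
   vertex 2.8 3.6 0.0
  endloop
 endfacet
 facet normal 0.104 -0.392 0.914
  outer loop
   vertex 3.6 0.0 2.4
   vertex 3.6 1.4 3.0
   vertex 0.6 2.0 3.6
  endloop
 endfacet
 facet normal -0.613 -0.707 -0.353
  outer loop
   vertex 3.6 0.0 2.4
   vertex 0.6 2.0 3.6
   vertex 3.6 0.6 1.2
  endloop
 endfacet
 facet normal 1.000 0.000 0.000
  outer loop
   vertex 3.6 0.0 2.4
   vertex 3.6 0.6 1.2
   vertex 3.6 1.4 3.0
  endloop
 endfacet
 facet normal 0.104 -0.345 -0.933
  outer loop
   vertex 2.4 2.4 0.4
   vertex 2.8 3.6 0.0
   vertex 3.6 0.6 1.2
  endloop
 endfacet
 facet normal -0.670 -0.024 -0.742
  outer loop
   vertex 2.4 2.4 0.4
   vertex 0.6 3.2 2.0
   vertex 2.8 3.6 0.0
  endloop
 endfacet
 facet normal -0.644 -0.625 -0.441
  outer loop
   vertex 2.4 2.4 0.4
   vertex 3.6 0.6 1.2
   vertex 0.6 2.0 3.6
  endloop
 endfacet
 facet normal -0.664 -0.598 -0.448
  outer loop
   vertex 2.4 2.4 0.4
   vertex 0.6 2.0 3.6
   vertex 0.6 3.2 2.0
  endloop
 endfacet
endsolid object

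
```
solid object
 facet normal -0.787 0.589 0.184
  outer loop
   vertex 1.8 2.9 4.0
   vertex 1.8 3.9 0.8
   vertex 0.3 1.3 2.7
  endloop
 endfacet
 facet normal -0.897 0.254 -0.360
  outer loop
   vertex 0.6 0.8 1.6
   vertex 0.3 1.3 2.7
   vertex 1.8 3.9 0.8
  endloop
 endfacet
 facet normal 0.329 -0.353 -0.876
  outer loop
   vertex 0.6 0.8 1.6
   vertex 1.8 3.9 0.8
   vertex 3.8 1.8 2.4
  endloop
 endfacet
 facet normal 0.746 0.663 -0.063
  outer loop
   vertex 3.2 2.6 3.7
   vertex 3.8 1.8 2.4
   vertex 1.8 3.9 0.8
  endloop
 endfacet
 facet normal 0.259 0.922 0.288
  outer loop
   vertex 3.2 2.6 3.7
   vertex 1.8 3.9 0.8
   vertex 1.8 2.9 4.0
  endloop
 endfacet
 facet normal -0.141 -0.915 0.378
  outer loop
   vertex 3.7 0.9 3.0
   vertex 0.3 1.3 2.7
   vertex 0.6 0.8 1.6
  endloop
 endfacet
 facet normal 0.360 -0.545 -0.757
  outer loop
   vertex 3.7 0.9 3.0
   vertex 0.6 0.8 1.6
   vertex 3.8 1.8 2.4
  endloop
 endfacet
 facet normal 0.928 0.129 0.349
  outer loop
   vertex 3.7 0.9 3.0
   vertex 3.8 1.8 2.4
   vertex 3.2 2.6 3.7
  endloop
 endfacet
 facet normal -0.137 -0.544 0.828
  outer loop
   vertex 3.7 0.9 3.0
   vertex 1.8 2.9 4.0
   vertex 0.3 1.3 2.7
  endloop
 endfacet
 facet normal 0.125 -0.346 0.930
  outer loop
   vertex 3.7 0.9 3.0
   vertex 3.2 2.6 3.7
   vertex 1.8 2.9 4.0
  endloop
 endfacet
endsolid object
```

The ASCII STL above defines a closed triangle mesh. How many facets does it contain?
10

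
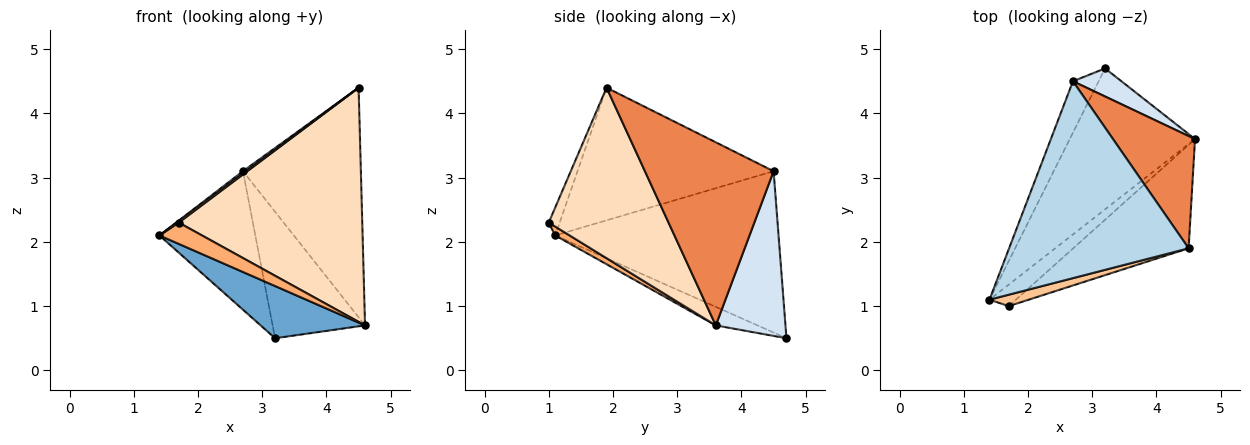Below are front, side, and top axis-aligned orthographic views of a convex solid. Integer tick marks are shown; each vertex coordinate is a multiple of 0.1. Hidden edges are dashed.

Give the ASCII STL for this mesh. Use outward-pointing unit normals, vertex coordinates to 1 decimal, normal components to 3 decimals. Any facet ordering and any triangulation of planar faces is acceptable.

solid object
 facet normal -0.138 -0.344 -0.929
  outer loop
   vertex 3.2 4.7 0.5
   vertex 4.6 3.6 0.7
   vertex 1.4 1.1 2.1
  endloop
 endfacet
 facet normal -0.909 0.390 -0.145
  outer loop
   vertex 2.7 4.5 3.1
   vertex 3.2 4.7 0.5
   vertex 1.4 1.1 2.1
  endloop
 endfacet
 facet normal -0.594 -0.009 0.804
  outer loop
   vertex 2.7 4.5 3.1
   vertex 1.4 1.1 2.1
   vertex 4.5 1.9 4.4
  endloop
 endfacet
 facet normal 0.593 0.786 0.174
  outer loop
   vertex 2.7 4.5 3.1
   vertex 4.6 3.6 0.7
   vertex 3.2 4.7 0.5
  endloop
 endfacet
 facet normal 0.700 0.641 0.314
  outer loop
   vertex 2.7 4.5 3.1
   vertex 4.5 1.9 4.4
   vertex 4.6 3.6 0.7
  endloop
 endfacet
 facet normal 0.232 -0.684 -0.691
  outer loop
   vertex 1.7 1.0 2.3
   vertex 1.4 1.1 2.1
   vertex 4.6 3.6 0.7
  endloop
 endfacet
 facet normal -0.575 -0.103 0.811
  outer loop
   vertex 1.7 1.0 2.3
   vertex 4.5 1.9 4.4
   vertex 1.4 1.1 2.1
  endloop
 endfacet
 facet normal 0.513 -0.785 -0.347
  outer loop
   vertex 1.7 1.0 2.3
   vertex 4.6 3.6 0.7
   vertex 4.5 1.9 4.4
  endloop
 endfacet
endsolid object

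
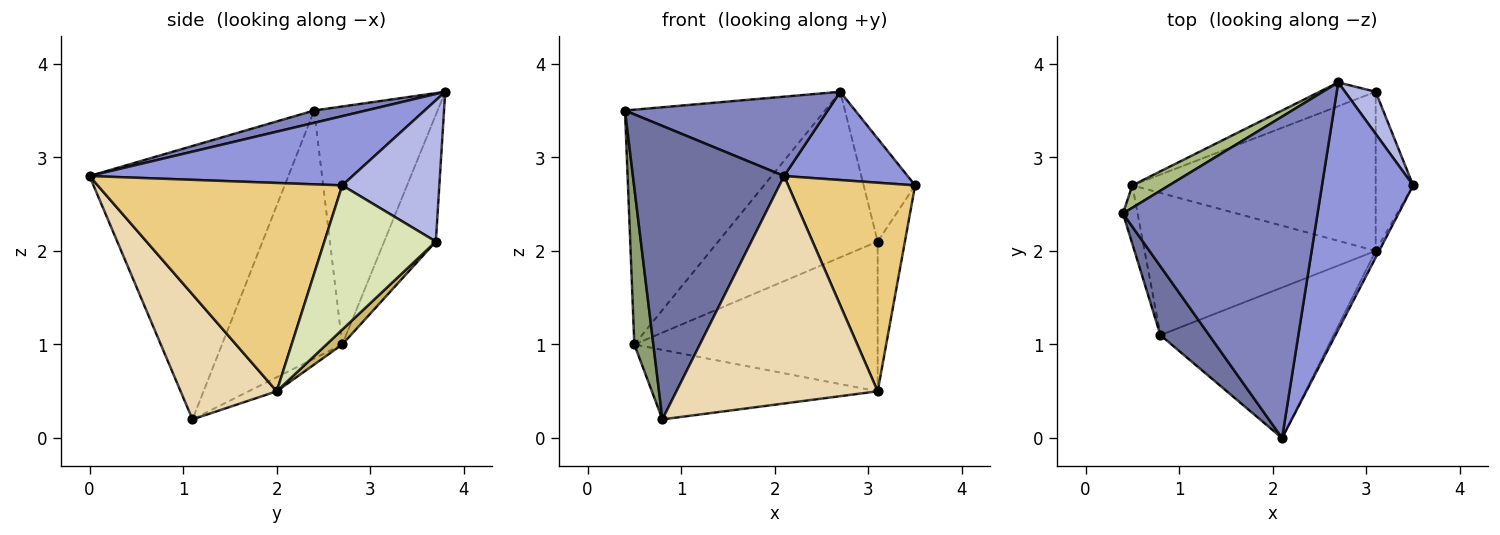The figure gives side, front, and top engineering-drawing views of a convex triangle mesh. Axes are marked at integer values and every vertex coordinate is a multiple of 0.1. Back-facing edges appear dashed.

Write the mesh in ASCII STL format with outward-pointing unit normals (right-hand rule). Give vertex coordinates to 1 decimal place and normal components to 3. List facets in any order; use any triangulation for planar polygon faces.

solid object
 facet normal -0.788 -0.599 0.141
  outer loop
   vertex 0.8 1.1 0.2
   vertex 2.1 0.0 2.8
   vertex 0.4 2.4 3.5
  endloop
 endfacet
 facet normal 0.061 -0.239 0.969
  outer loop
   vertex 2.7 3.8 3.7
   vertex 0.4 2.4 3.5
   vertex 2.1 0.0 2.8
  endloop
 endfacet
 facet normal 0.582 -0.273 0.766
  outer loop
   vertex 2.7 3.8 3.7
   vertex 2.1 0.0 2.8
   vertex 3.5 2.7 2.7
  endloop
 endfacet
 facet normal 0.868 0.460 0.188
  outer loop
   vertex 2.7 3.8 3.7
   vertex 3.5 2.7 2.7
   vertex 3.1 3.7 2.1
  endloop
 endfacet
 facet normal -0.986 -0.156 -0.058
  outer loop
   vertex 0.5 2.7 1.0
   vertex 0.8 1.1 0.2
   vertex 0.4 2.4 3.5
  endloop
 endfacet
 facet normal -0.523 0.848 0.081
  outer loop
   vertex 0.5 2.7 1.0
   vertex 0.4 2.4 3.5
   vertex 2.7 3.8 3.7
  endloop
 endfacet
 facet normal -0.305 0.943 -0.135
  outer loop
   vertex 0.5 2.7 1.0
   vertex 2.7 3.8 3.7
   vertex 3.1 3.7 2.1
  endloop
 endfacet
 facet normal 0.942 0.230 -0.244
  outer loop
   vertex 3.1 2.0 0.5
   vertex 3.1 3.7 2.1
   vertex 3.5 2.7 2.7
  endloop
 endfacet
 facet normal -0.055 0.438 -0.897
  outer loop
   vertex 3.1 2.0 0.5
   vertex 0.8 1.1 0.2
   vertex 0.5 2.7 1.0
  endloop
 endfacet
 facet normal 0.044 0.685 -0.727
  outer loop
   vertex 3.1 2.0 0.5
   vertex 0.5 2.7 1.0
   vertex 3.1 3.7 2.1
  endloop
 endfacet
 facet normal 0.887 -0.461 -0.015
  outer loop
   vertex 3.1 2.0 0.5
   vertex 3.5 2.7 2.7
   vertex 2.1 0.0 2.8
  endloop
 endfacet
 facet normal 0.370 -0.775 -0.513
  outer loop
   vertex 3.1 2.0 0.5
   vertex 2.1 0.0 2.8
   vertex 0.8 1.1 0.2
  endloop
 endfacet
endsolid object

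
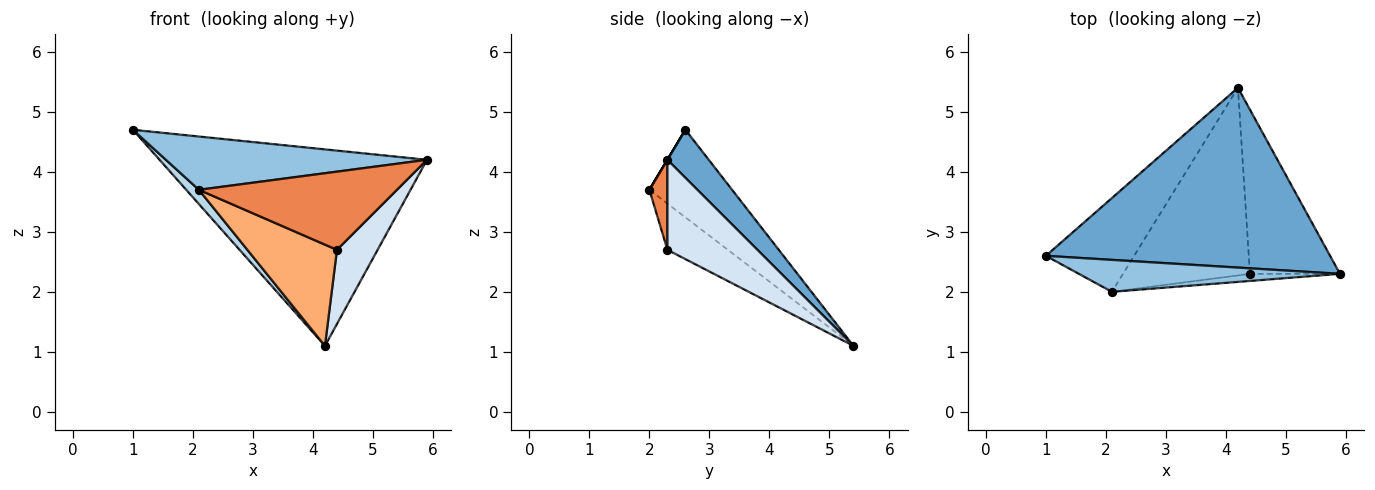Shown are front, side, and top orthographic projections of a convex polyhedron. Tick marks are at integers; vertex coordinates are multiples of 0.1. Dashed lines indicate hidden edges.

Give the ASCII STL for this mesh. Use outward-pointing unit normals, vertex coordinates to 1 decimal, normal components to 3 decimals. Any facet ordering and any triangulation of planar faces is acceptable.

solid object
 facet normal 0.113 0.733 0.671
  outer loop
   vertex 4.2 5.4 1.1
   vertex 1.0 2.6 4.7
   vertex 5.9 2.3 4.2
  endloop
 endfacet
 facet normal 0.000 -0.857 0.514
  outer loop
   vertex 2.1 2.0 3.7
   vertex 5.9 2.3 4.2
   vertex 1.0 2.6 4.7
  endloop
 endfacet
 facet normal -0.700 -0.107 -0.706
  outer loop
   vertex 2.1 2.0 3.7
   vertex 1.0 2.6 4.7
   vertex 4.2 5.4 1.1
  endloop
 endfacet
 facet normal 0.674 -0.304 -0.674
  outer loop
   vertex 4.4 2.3 2.7
   vertex 4.2 5.4 1.1
   vertex 5.9 2.3 4.2
  endloop
 endfacet
 facet normal 0.090 -0.992 -0.090
  outer loop
   vertex 4.4 2.3 2.7
   vertex 5.9 2.3 4.2
   vertex 2.1 2.0 3.7
  endloop
 endfacet
 facet normal -0.305 -0.452 -0.838
  outer loop
   vertex 4.4 2.3 2.7
   vertex 2.1 2.0 3.7
   vertex 4.2 5.4 1.1
  endloop
 endfacet
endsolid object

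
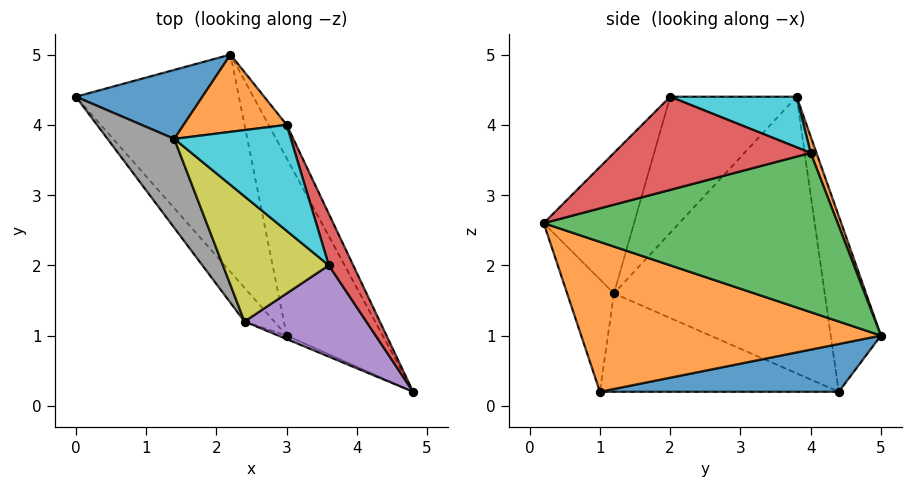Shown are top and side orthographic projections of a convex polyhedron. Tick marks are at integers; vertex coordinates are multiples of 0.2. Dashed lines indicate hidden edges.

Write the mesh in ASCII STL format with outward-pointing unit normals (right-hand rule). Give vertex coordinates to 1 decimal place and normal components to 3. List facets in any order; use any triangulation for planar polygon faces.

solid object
 facet normal 0.273 0.241 -0.931
  outer loop
   vertex 3.0 1.0 0.2
   vertex 0.0 4.4 0.2
   vertex 2.2 5.0 1.0
  endloop
 endfacet
 facet normal 0.812 0.266 -0.520
  outer loop
   vertex 3.0 1.0 0.2
   vertex 2.2 5.0 1.0
   vertex 4.8 0.2 2.6
  endloop
 endfacet
 facet normal 0.889 0.448 -0.101
  outer loop
   vertex 3.0 4.0 3.6
   vertex 4.8 0.2 2.6
   vertex 2.2 5.0 1.0
  endloop
 endfacet
 facet normal 0.901 0.365 0.236
  outer loop
   vertex 3.0 4.0 3.6
   vertex 3.6 2.0 4.4
   vertex 4.8 0.2 2.6
  endloop
 endfacet
 facet normal -0.494 -0.757 0.428
  outer loop
   vertex 2.4 1.2 1.6
   vertex 4.8 0.2 2.6
   vertex 3.6 2.0 4.4
  endloop
 endfacet
 facet normal -0.374 -0.927 -0.028
  outer loop
   vertex 2.4 1.2 1.6
   vertex 3.0 1.0 0.2
   vertex 4.8 0.2 2.6
  endloop
 endfacet
 facet normal -0.731 -0.645 -0.221
  outer loop
   vertex 2.4 1.2 1.6
   vertex 0.0 4.4 0.2
   vertex 3.0 1.0 0.2
  endloop
 endfacet
 facet normal -0.824 -0.531 0.199
  outer loop
   vertex 1.4 3.8 4.4
   vertex 0.0 4.4 0.2
   vertex 2.4 1.2 1.6
  endloop
 endfacet
 facet normal -0.568 -0.694 0.442
  outer loop
   vertex 1.4 3.8 4.4
   vertex 2.4 1.2 1.6
   vertex 3.6 2.0 4.4
  endloop
 endfacet
 facet normal 0.358 0.437 0.825
  outer loop
   vertex 1.4 3.8 4.4
   vertex 3.6 2.0 4.4
   vertex 3.0 4.0 3.6
  endloop
 endfacet
 facet normal -0.336 0.910 0.242
  outer loop
   vertex 1.4 3.8 4.4
   vertex 2.2 5.0 1.0
   vertex 0.0 4.4 0.2
  endloop
 endfacet
 facet normal 0.055 0.937 0.344
  outer loop
   vertex 1.4 3.8 4.4
   vertex 3.0 4.0 3.6
   vertex 2.2 5.0 1.0
  endloop
 endfacet
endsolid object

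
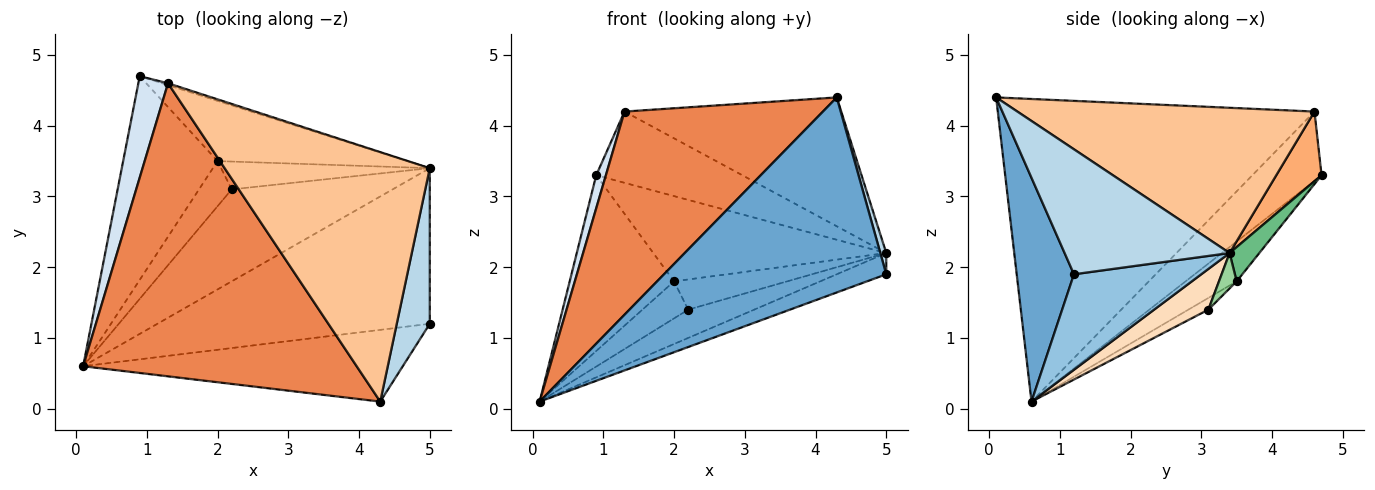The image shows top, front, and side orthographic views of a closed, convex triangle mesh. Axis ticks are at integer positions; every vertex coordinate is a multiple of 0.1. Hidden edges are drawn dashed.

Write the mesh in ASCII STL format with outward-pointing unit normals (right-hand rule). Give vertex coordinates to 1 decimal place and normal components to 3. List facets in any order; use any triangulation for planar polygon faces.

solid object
 facet normal 0.235 -0.912 -0.336
  outer loop
   vertex 4.3 0.1 4.4
   vertex 0.1 0.6 0.1
   vertex 5.0 1.2 1.9
  endloop
 endfacet
 facet normal 0.328 0.128 -0.936
  outer loop
   vertex 5.0 3.4 2.2
   vertex 5.0 1.2 1.9
   vertex 0.1 0.6 0.1
  endloop
 endfacet
 facet normal 0.966 -0.035 0.255
  outer loop
   vertex 5.0 3.4 2.2
   vertex 4.3 0.1 4.4
   vertex 5.0 1.2 1.9
  endloop
 endfacet
 facet normal -0.912 -0.127 0.391
  outer loop
   vertex 1.3 4.6 4.2
   vertex 0.9 4.7 3.3
   vertex 0.1 0.6 0.1
  endloop
 endfacet
 facet normal -0.673 -0.421 0.608
  outer loop
   vertex 1.3 4.6 4.2
   vertex 0.1 0.6 0.1
   vertex 4.3 0.1 4.4
  endloop
 endfacet
 facet normal 0.296 0.955 -0.025
  outer loop
   vertex 1.3 4.6 4.2
   vertex 5.0 3.4 2.2
   vertex 0.9 4.7 3.3
  endloop
 endfacet
 facet normal 0.532 0.388 0.752
  outer loop
   vertex 1.3 4.6 4.2
   vertex 4.3 0.1 4.4
   vertex 5.0 3.4 2.2
  endloop
 endfacet
 facet normal 0.235 0.286 -0.929
  outer loop
   vertex 2.2 3.1 1.4
   vertex 5.0 3.4 2.2
   vertex 0.1 0.6 0.1
  endloop
 endfacet
 facet normal 0.104 0.812 -0.574
  outer loop
   vertex 2.0 3.5 1.8
   vertex 0.9 4.7 3.3
   vertex 5.0 3.4 2.2
  endloop
 endfacet
 facet normal 0.114 0.730 -0.673
  outer loop
   vertex 2.0 3.5 1.8
   vertex 5.0 3.4 2.2
   vertex 2.2 3.1 1.4
  endloop
 endfacet
 facet normal -0.305 0.622 -0.721
  outer loop
   vertex 2.0 3.5 1.8
   vertex 0.1 0.6 0.1
   vertex 0.9 4.7 3.3
  endloop
 endfacet
 facet normal -0.267 0.611 -0.745
  outer loop
   vertex 2.0 3.5 1.8
   vertex 2.2 3.1 1.4
   vertex 0.1 0.6 0.1
  endloop
 endfacet
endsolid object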